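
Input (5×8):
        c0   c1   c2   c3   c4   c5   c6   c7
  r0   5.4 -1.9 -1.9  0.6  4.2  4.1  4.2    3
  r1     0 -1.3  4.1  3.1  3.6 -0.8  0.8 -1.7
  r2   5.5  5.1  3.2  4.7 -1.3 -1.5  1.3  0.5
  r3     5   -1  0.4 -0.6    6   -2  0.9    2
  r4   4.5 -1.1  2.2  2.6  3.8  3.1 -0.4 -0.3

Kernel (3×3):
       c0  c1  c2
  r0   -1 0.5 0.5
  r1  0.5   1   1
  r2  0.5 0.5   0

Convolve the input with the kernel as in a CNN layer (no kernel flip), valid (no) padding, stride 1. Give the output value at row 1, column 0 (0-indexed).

14.45

The receptive field on the input at this output position is [0 -1.3 4.1 / 5.5 5.1 3.2 / 5 -1 0.4]. Elementwise product with the kernel and sum: 0·-1 + -1.3·0.5 + 4.1·0.5 + 5.5·0.5 + 5.1·1 + 3.2·1 + 5·0.5 + -1·0.5.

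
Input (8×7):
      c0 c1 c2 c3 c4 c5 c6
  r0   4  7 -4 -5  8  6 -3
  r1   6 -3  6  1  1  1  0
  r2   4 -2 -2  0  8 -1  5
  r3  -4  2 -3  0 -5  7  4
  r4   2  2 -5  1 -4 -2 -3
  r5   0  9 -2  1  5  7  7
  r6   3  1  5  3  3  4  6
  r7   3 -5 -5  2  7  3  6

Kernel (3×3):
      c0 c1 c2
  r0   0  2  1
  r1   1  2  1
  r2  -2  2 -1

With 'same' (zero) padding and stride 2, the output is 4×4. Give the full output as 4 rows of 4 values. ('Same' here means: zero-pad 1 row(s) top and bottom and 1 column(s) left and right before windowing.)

30 11 16 -2
5 -3 1 3
-9 -36 -11 0
27 9 37 36

Output[0,0]: The receptive field on the zero-padded input at this output position is [0 0 0 / 0 4 7 / 0 6 -3]. Elementwise product with the kernel and sum: 0·2 + 0·1 + 0·1 + 4·2 + 7·1 + 0·-2 + 6·2 + -3·-1.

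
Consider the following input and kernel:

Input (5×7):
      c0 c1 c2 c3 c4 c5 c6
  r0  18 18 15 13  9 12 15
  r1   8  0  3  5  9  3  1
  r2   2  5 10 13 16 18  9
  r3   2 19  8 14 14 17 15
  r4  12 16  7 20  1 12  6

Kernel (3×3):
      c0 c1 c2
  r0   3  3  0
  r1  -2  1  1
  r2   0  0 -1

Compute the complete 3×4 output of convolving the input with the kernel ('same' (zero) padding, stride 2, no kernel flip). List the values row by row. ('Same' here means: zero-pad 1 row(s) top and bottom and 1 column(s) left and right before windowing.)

36 -13 -8 -9
12 8 33 -15
34 76 57 78

Output[0,0]: The receptive field on the zero-padded input at this output position is [0 0 0 / 0 18 18 / 0 8 0]. Elementwise product with the kernel and sum: 0·3 + 0·3 + 0·-2 + 18·1 + 18·1 + 0·-1.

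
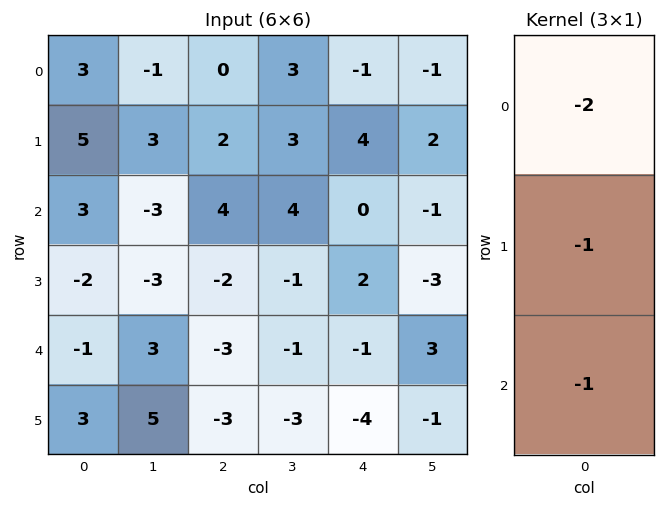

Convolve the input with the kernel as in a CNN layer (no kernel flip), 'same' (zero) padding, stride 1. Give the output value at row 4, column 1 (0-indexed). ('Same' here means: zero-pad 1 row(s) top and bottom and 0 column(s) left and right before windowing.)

-2

The receptive field on the zero-padded input at this output position is [-3 / 3 / 5]. Elementwise product with the kernel and sum: -3·-2 + 3·-1 + 5·-1.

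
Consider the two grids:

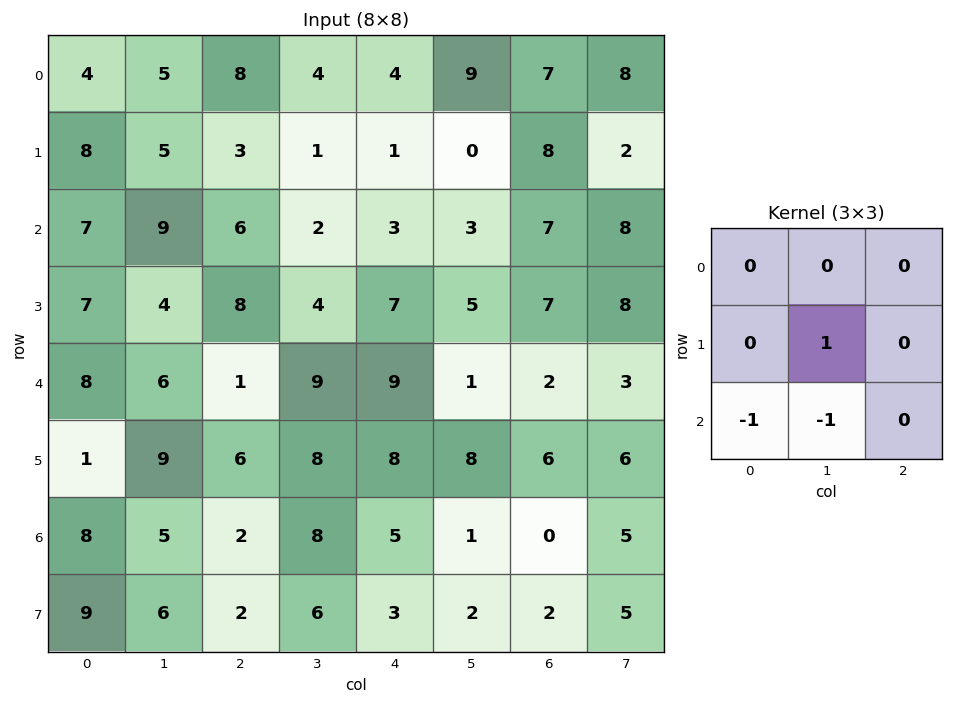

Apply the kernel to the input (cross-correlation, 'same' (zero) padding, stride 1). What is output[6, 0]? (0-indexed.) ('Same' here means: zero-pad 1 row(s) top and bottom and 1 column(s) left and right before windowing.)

The receptive field on the zero-padded input at this output position is [0 1 9 / 0 8 5 / 0 9 6]. Elementwise product with the kernel and sum: 8·1 + 0·-1 + 9·-1.

-1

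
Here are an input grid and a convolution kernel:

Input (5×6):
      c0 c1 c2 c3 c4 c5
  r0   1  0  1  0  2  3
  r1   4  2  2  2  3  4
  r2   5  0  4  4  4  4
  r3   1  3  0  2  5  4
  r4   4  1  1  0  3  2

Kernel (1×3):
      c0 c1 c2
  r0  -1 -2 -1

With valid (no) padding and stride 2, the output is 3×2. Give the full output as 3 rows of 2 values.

-2 -3
-9 -16
-7 -4

Output[0,0]: The receptive field on the input at this output position is [1 0 1]. Elementwise product with the kernel and sum: 1·-1 + 0·-2 + 1·-1.
Output[0,1]: The receptive field on the input at this output position is [1 0 2]. Elementwise product with the kernel and sum: 1·-1 + 0·-2 + 2·-1.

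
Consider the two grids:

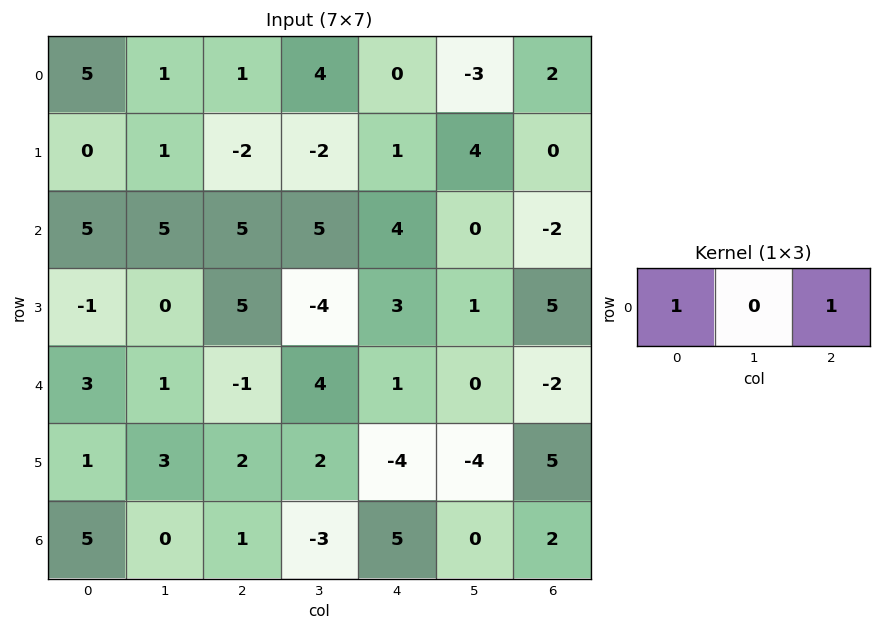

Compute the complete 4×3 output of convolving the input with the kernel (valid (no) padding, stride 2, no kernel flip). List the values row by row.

Output[0,0]: The receptive field on the input at this output position is [5 1 1]. Elementwise product with the kernel and sum: 5·1 + 1·1.

6 1 2
10 9 2
2 0 -1
6 6 7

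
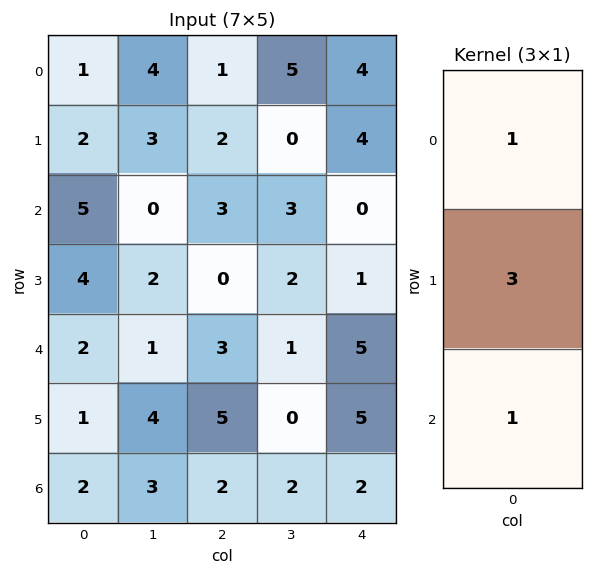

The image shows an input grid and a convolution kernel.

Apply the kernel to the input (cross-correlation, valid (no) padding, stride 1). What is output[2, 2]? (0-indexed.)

The receptive field on the input at this output position is [3 / 0 / 3]. Elementwise product with the kernel and sum: 3·1 + 0·3 + 3·1.

6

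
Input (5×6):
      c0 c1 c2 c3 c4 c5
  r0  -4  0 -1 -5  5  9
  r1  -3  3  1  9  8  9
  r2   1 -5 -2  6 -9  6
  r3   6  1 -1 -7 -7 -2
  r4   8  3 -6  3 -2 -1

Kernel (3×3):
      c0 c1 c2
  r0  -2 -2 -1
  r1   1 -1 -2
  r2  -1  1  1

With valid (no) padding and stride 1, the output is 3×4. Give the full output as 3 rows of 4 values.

Output[0,0]: The receptive field on the input at this output position is [-4 0 -1 / -3 3 1 / 1 -5 -2]. Elementwise product with the kernel and sum: -4·-2 + 0·-2 + -1·-1 + -3·1 + 3·-1 + 1·-2 + 1·-1 + -5·1 + -2·1.
Output[0,1]: The receptive field on the input at this output position is [0 -1 -5 / 3 1 9 / -5 -2 6]. Elementwise product with the kernel and sum: 0·-2 + -1·-2 + -5·-1 + 3·1 + 1·-1 + 9·-2 + -5·-1 + -2·1 + 6·1.

-7 0 -18 -35
3 -41 -31 -42
6 18 28 -2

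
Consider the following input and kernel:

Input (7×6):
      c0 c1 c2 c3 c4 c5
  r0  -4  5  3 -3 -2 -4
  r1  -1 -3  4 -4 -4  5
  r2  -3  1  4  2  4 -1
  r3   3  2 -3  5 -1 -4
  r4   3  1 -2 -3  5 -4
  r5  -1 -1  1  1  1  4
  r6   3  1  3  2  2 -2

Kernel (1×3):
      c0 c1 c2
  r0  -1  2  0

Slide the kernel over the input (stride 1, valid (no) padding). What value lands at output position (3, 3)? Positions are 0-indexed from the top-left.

-7

The receptive field on the input at this output position is [5 -1 -4]. Elementwise product with the kernel and sum: 5·-1 + -1·2.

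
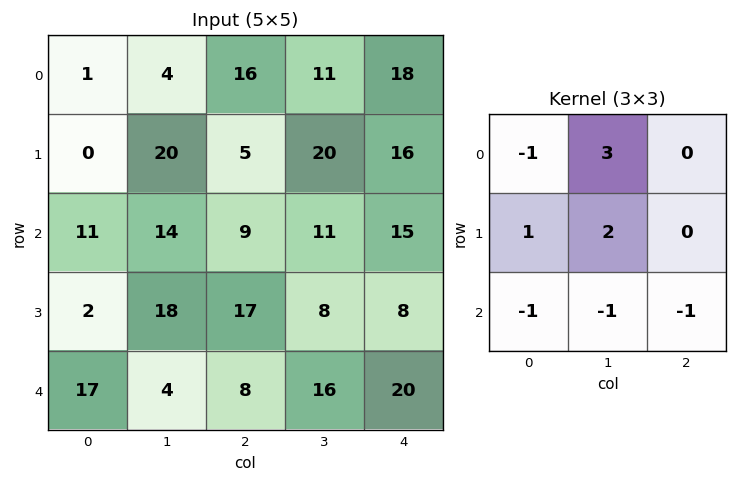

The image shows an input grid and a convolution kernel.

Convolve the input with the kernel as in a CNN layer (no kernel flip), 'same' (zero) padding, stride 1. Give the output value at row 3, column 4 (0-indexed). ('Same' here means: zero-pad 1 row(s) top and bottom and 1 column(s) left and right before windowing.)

22

The receptive field on the zero-padded input at this output position is [11 15 0 / 8 8 0 / 16 20 0]. Elementwise product with the kernel and sum: 11·-1 + 15·3 + 8·1 + 8·2 + 16·-1 + 20·-1 + 0·-1.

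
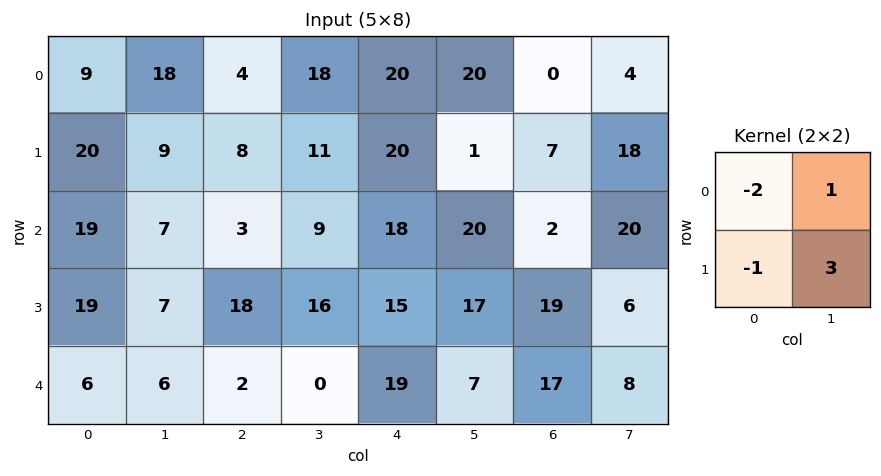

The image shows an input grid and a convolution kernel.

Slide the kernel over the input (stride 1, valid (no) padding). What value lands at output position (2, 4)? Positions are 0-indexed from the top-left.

20

The receptive field on the input at this output position is [18 20 / 15 17]. Elementwise product with the kernel and sum: 18·-2 + 20·1 + 15·-1 + 17·3.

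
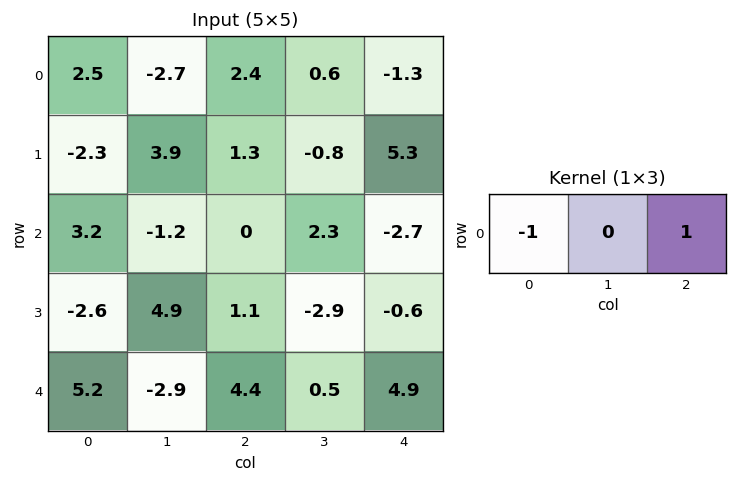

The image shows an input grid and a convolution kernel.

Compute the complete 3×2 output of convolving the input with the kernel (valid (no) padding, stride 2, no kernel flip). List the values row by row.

Output[0,0]: The receptive field on the input at this output position is [2.5 -2.7 2.4]. Elementwise product with the kernel and sum: 2.5·-1 + 2.4·1.

-0.1 -3.7
-3.2 -2.7
-0.8 0.5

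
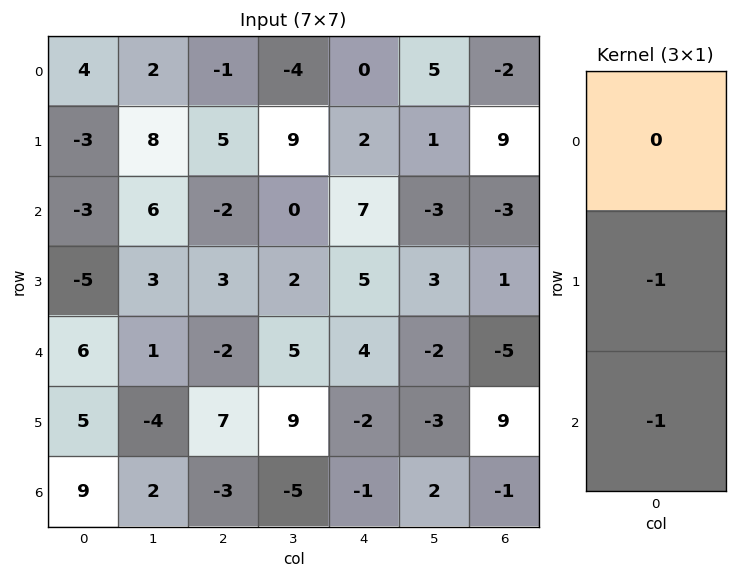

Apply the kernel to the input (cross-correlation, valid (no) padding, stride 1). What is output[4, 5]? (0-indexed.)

1

The receptive field on the input at this output position is [-2 / -3 / 2]. Elementwise product with the kernel and sum: -3·-1 + 2·-1.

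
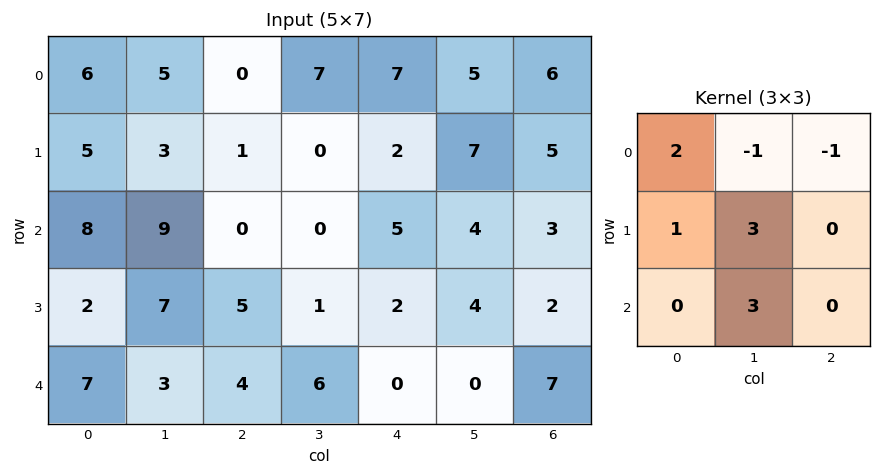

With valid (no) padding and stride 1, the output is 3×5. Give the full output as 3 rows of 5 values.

Output[0,0]: The receptive field on the input at this output position is [6 5 0 / 5 3 1 / 8 9 0]. Elementwise product with the kernel and sum: 6·2 + 5·-1 + 0·-1 + 5·1 + 3·3 + 9·3.
Output[0,1]: The receptive field on the input at this output position is [5 0 7 / 3 1 0 / 9 0 0]. Elementwise product with the kernel and sum: 5·2 + 0·-1 + 7·-1 + 3·1 + 1·3 + 0·3.

48 9 -13 23 38
62 29 3 12 21
39 52 21 -2 17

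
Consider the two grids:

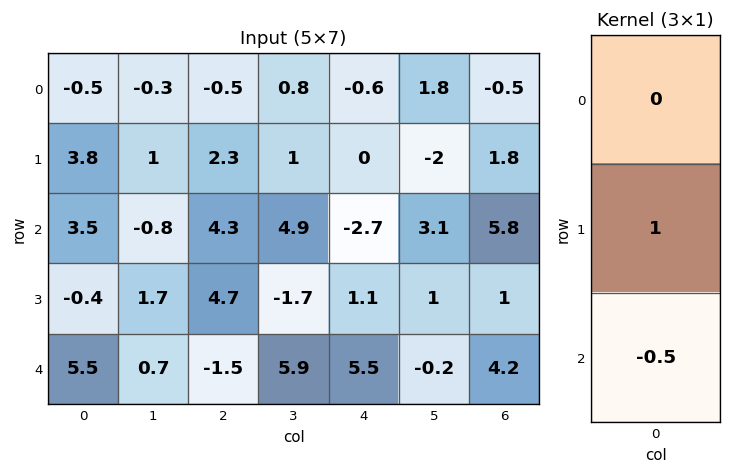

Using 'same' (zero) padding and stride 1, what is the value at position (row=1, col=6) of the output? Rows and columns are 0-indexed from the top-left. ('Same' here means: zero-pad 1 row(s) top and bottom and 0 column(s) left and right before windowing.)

-1.1

The receptive field on the zero-padded input at this output position is [-0.5 / 1.8 / 5.8]. Elementwise product with the kernel and sum: 1.8·1 + 5.8·-0.5.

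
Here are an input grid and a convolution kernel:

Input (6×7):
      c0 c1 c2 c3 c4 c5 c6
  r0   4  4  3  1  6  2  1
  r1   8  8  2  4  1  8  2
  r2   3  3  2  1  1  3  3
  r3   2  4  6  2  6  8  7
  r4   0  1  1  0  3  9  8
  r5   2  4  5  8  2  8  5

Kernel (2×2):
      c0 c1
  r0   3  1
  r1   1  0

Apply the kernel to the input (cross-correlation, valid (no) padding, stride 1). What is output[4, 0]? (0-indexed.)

3

The receptive field on the input at this output position is [0 1 / 2 4]. Elementwise product with the kernel and sum: 0·3 + 1·1 + 2·1.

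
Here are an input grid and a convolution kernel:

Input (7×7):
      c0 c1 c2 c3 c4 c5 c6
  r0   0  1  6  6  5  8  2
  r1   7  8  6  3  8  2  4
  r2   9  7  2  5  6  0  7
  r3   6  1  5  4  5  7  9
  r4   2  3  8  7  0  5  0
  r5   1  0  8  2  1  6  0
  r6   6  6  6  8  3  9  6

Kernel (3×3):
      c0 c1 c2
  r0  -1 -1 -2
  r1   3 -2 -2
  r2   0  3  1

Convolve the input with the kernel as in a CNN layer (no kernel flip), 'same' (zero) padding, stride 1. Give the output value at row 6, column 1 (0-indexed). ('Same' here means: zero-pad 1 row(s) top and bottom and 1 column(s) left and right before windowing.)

The receptive field on the zero-padded input at this output position is [1 0 8 / 6 6 6 / 0 0 0]. Elementwise product with the kernel and sum: 1·-1 + 0·-1 + 8·-2 + 6·3 + 6·-2 + 6·-2 + 0·3 + 0·1.

-23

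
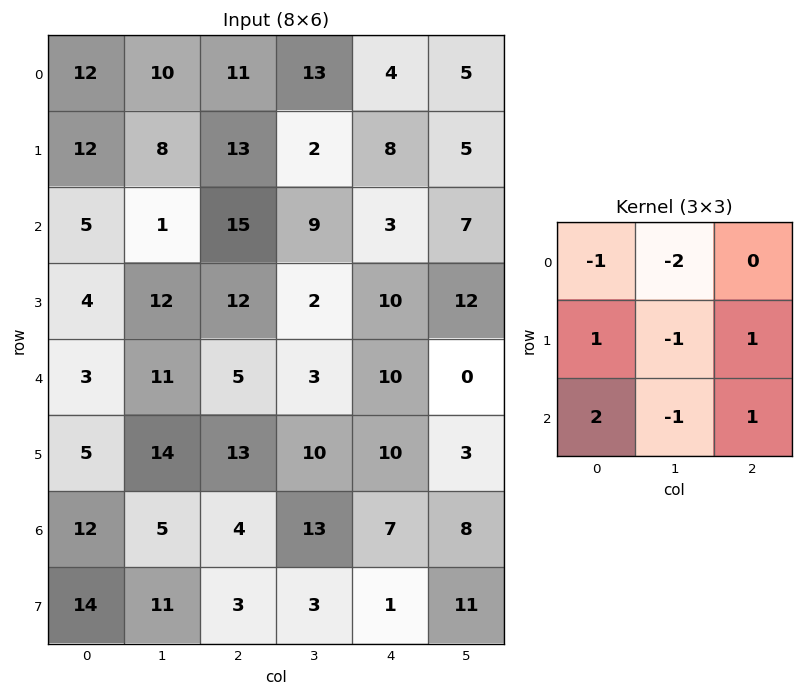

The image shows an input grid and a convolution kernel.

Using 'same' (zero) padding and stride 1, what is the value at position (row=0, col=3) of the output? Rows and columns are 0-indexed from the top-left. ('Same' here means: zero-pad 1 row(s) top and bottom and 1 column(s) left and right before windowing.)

The receptive field on the zero-padded input at this output position is [0 0 0 / 11 13 4 / 13 2 8]. Elementwise product with the kernel and sum: 0·-1 + 0·-2 + 11·1 + 13·-1 + 4·1 + 13·2 + 2·-1 + 8·1.

34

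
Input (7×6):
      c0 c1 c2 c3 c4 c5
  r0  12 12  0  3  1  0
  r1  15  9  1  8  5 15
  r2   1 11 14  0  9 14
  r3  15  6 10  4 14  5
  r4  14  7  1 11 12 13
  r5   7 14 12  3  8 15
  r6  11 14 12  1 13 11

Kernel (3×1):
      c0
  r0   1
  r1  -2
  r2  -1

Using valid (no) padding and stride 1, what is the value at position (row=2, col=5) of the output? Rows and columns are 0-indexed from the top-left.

The receptive field on the input at this output position is [14 / 5 / 13]. Elementwise product with the kernel and sum: 14·1 + 5·-2 + 13·-1.

-9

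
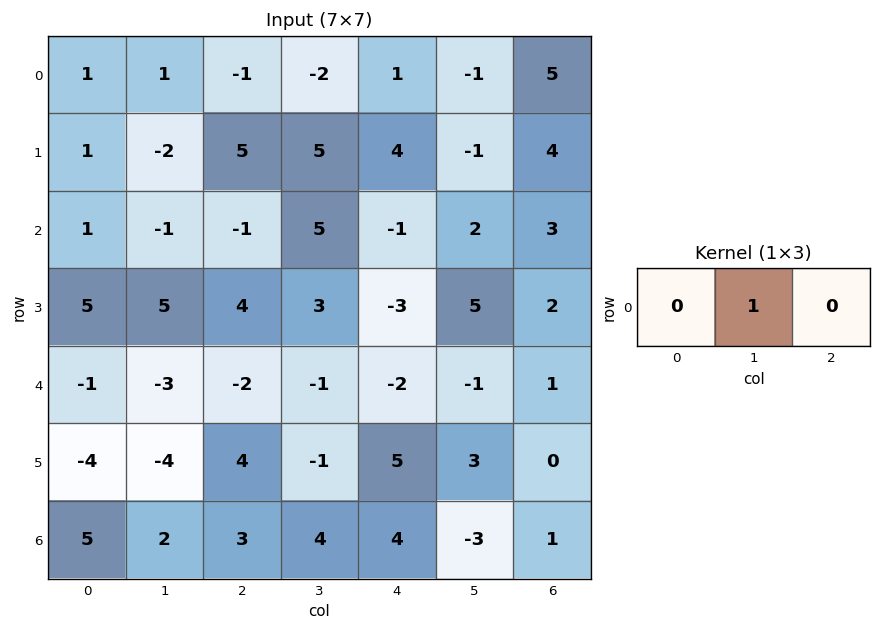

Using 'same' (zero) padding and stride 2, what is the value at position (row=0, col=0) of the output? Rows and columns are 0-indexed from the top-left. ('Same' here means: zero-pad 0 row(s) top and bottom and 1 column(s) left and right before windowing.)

The receptive field on the zero-padded input at this output position is [0 1 1]. Elementwise product with the kernel and sum: 1·1.

1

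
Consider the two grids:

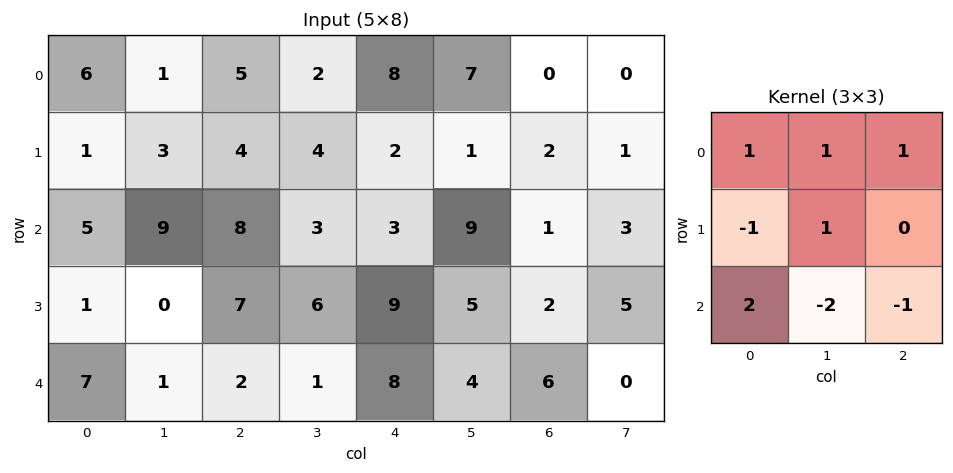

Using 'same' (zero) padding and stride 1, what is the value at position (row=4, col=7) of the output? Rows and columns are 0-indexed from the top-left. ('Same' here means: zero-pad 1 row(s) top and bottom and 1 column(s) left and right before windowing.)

1

The receptive field on the zero-padded input at this output position is [2 5 0 / 6 0 0 / 0 0 0]. Elementwise product with the kernel and sum: 2·1 + 5·1 + 0·1 + 6·-1 + 0·1 + 0·2 + 0·-2 + 0·-1.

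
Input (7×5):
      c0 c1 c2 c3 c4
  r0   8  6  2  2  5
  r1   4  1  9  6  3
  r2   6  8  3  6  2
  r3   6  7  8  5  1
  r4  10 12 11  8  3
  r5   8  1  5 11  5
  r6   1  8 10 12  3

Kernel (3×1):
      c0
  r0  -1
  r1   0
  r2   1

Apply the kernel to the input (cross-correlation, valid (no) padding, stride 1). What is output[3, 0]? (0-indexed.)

The receptive field on the input at this output position is [6 / 10 / 8]. Elementwise product with the kernel and sum: 6·-1 + 8·1.

2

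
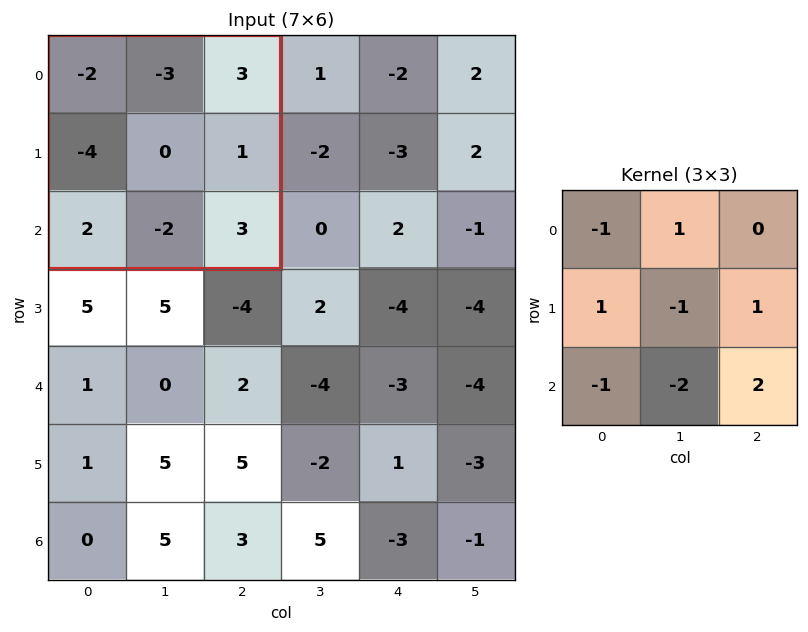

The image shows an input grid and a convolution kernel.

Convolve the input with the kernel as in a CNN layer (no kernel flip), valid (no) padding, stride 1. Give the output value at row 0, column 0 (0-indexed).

4

The receptive field on the input at this output position is [-2 -3 3 / -4 0 1 / 2 -2 3]. Elementwise product with the kernel and sum: -2·-1 + -3·1 + -4·1 + 0·-1 + 1·1 + 2·-1 + -2·-2 + 3·2.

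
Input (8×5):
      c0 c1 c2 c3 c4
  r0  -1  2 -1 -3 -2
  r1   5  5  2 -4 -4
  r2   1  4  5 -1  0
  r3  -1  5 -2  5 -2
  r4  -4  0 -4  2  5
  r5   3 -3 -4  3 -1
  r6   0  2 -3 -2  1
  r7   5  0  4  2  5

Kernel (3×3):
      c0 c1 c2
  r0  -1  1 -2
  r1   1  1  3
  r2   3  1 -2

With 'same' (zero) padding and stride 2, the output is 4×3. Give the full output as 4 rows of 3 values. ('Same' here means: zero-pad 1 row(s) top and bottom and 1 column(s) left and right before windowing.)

Output[0,0]: The receptive field on the zero-padded input at this output position is [0 0 0 / 0 -1 2 / 0 5 5]. Elementwise product with the kernel and sum: 0·-1 + 0·1 + 0·-2 + 0·1 + -1·1 + 2·3 + 0·3 + 5·1 + 5·-2.
Output[0,1]: The receptive field on the zero-padded input at this output position is [0 0 0 / 2 -1 -3 / 5 2 -4]. Elementwise product with the kernel and sum: 0·-1 + 0·1 + 0·-2 + 2·1 + -1·1 + -3·3 + 5·3 + 2·1 + -4·-2.

0 17 -21
-3 14 12
-6 -34 8
20 -14 6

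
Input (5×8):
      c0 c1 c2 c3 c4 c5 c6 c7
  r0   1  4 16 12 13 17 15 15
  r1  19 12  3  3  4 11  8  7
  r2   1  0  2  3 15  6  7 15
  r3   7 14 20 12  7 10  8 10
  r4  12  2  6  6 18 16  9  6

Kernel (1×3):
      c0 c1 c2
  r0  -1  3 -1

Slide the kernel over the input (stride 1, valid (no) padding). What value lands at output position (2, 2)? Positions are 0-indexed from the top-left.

-8

The receptive field on the input at this output position is [2 3 15]. Elementwise product with the kernel and sum: 2·-1 + 3·3 + 15·-1.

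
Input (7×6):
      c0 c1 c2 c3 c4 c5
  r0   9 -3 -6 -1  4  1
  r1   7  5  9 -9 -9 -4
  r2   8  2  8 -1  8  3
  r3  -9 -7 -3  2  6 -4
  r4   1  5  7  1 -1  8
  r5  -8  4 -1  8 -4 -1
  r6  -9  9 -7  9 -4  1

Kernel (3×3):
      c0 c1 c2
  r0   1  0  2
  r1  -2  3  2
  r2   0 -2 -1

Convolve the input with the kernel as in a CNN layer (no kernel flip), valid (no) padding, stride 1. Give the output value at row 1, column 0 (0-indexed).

The receptive field on the input at this output position is [7 5 9 / 8 2 8 / -9 -7 -3]. Elementwise product with the kernel and sum: 7·1 + 9·2 + 8·-2 + 2·3 + 8·2 + -7·-2 + -3·-1.

48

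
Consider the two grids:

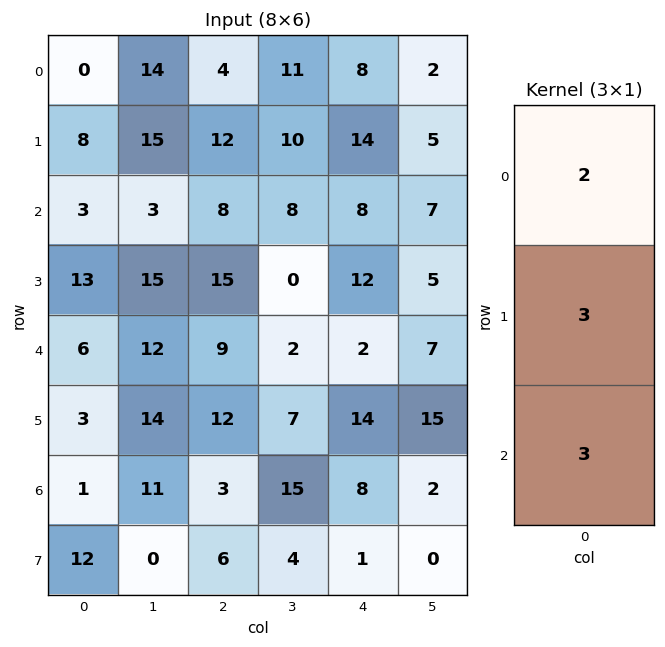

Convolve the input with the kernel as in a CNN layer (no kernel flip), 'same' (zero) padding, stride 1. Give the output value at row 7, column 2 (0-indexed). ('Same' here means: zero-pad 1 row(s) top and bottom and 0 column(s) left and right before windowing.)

24

The receptive field on the zero-padded input at this output position is [3 / 6 / 0]. Elementwise product with the kernel and sum: 3·2 + 6·3 + 0·3.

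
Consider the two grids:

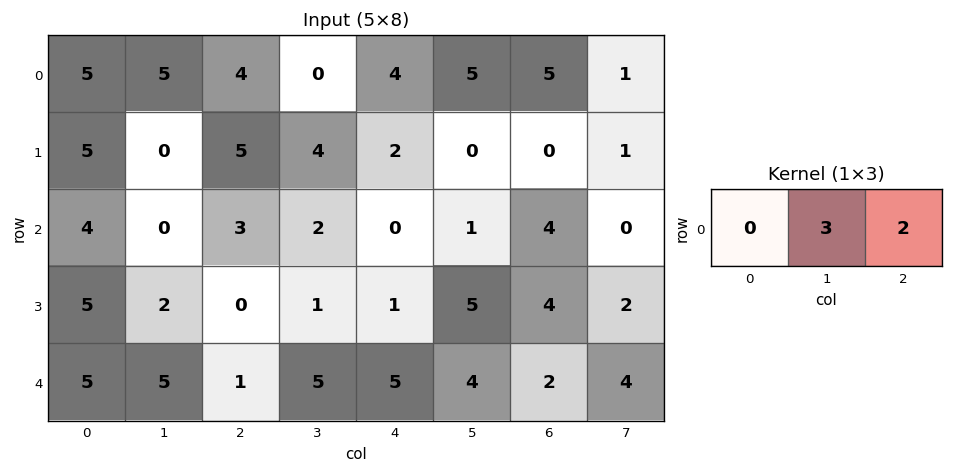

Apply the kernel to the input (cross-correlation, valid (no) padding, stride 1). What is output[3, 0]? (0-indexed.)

6

The receptive field on the input at this output position is [5 2 0]. Elementwise product with the kernel and sum: 2·3 + 0·2.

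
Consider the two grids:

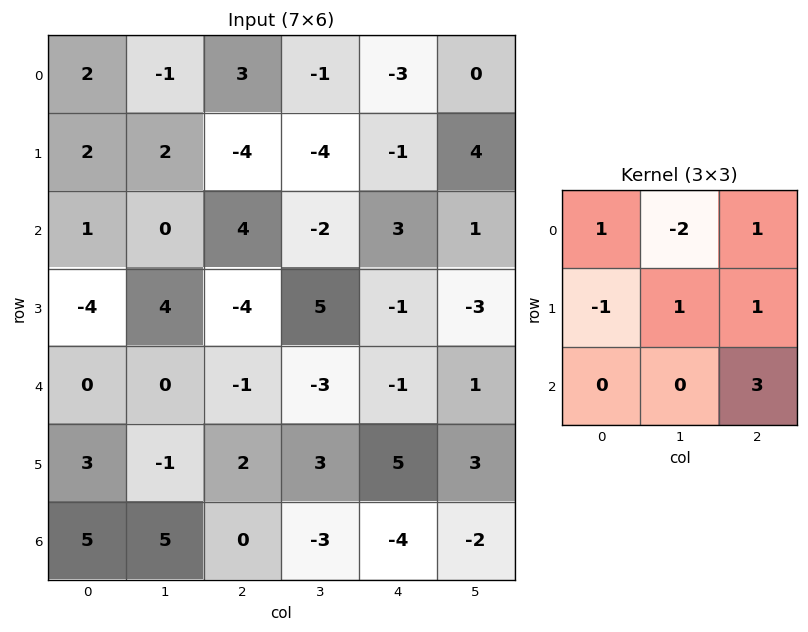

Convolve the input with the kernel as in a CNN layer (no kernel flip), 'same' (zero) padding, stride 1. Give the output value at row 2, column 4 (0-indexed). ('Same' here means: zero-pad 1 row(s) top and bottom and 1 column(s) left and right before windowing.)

The receptive field on the zero-padded input at this output position is [-4 -1 4 / -2 3 1 / 5 -1 -3]. Elementwise product with the kernel and sum: -4·1 + -1·-2 + 4·1 + -2·-1 + 3·1 + 1·1 + -3·3.

-1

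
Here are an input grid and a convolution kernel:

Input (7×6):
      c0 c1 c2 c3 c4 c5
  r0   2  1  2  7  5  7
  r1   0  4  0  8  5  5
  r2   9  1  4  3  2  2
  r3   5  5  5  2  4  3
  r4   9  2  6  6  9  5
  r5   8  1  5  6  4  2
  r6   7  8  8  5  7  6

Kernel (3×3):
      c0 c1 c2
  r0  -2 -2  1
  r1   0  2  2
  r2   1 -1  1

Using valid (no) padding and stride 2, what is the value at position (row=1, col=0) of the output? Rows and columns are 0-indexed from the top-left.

The receptive field on the input at this output position is [9 1 4 / 5 5 5 / 9 2 6]. Elementwise product with the kernel and sum: 9·-2 + 1·-2 + 4·1 + 5·2 + 5·2 + 9·1 + 2·-1 + 6·1.

17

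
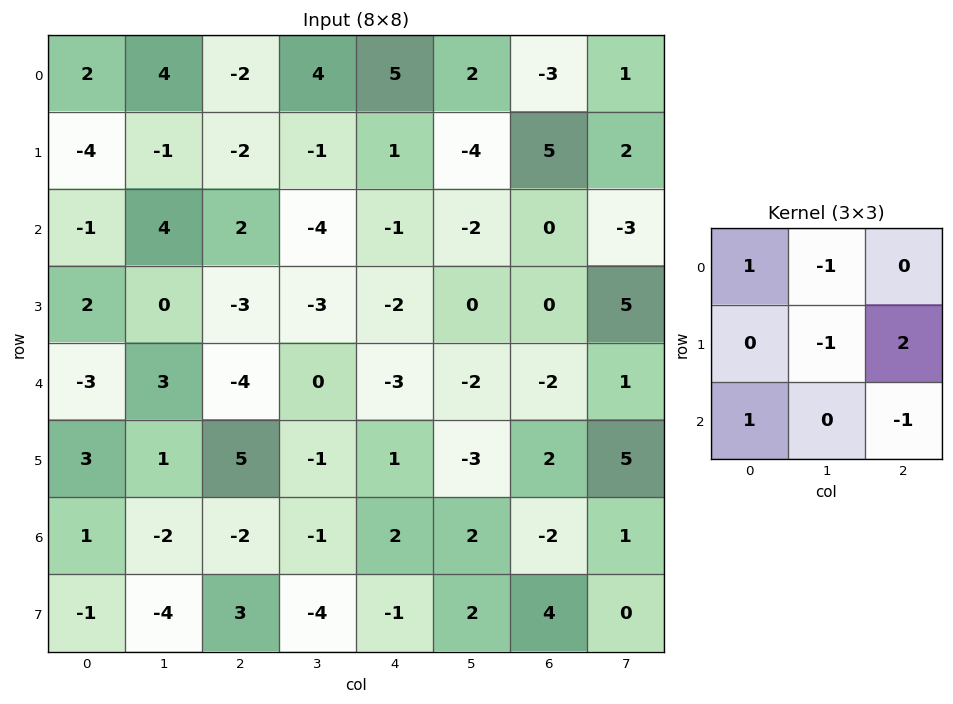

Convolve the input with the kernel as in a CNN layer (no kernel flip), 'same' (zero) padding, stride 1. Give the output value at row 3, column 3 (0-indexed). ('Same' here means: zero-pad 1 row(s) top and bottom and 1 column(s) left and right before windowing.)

The receptive field on the zero-padded input at this output position is [2 -4 -1 / -3 -3 -2 / -4 0 -3]. Elementwise product with the kernel and sum: 2·1 + -4·-1 + -3·-1 + -2·2 + -4·1 + -3·-1.

4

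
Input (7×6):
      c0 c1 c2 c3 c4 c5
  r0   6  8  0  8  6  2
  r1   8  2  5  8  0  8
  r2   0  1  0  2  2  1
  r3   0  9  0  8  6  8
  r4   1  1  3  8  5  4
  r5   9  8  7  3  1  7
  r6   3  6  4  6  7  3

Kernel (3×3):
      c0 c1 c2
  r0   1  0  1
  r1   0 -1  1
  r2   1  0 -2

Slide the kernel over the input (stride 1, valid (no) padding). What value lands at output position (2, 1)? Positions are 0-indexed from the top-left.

-4

The receptive field on the input at this output position is [1 0 2 / 9 0 8 / 1 3 8]. Elementwise product with the kernel and sum: 1·1 + 2·1 + 0·-1 + 8·1 + 1·1 + 8·-2.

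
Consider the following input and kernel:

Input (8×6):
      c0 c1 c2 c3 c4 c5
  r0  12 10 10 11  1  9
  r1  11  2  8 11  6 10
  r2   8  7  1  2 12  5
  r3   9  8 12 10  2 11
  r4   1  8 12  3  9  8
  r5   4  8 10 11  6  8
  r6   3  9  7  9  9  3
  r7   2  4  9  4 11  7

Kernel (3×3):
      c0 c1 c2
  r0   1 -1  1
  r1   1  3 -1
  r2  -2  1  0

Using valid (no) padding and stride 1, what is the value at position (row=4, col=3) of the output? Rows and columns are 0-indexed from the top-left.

14

The receptive field on the input at this output position is [3 9 8 / 11 6 8 / 9 9 3]. Elementwise product with the kernel and sum: 3·1 + 9·-1 + 8·1 + 11·1 + 6·3 + 8·-1 + 9·-2 + 9·1.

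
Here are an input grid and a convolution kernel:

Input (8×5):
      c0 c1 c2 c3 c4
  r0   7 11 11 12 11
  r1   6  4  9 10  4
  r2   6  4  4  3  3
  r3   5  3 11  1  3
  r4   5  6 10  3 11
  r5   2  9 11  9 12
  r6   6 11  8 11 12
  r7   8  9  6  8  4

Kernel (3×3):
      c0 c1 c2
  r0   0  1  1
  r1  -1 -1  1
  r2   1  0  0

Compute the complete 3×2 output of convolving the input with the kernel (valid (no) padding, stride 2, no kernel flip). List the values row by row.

Output[0,0]: The receptive field on the input at this output position is [7 11 11 / 6 4 9 / 6 4 4]. Elementwise product with the kernel and sum: 11·1 + 11·1 + 6·-1 + 4·-1 + 9·1 + 6·1.
Output[0,1]: The receptive field on the input at this output position is [11 12 11 / 9 10 4 / 4 3 3]. Elementwise product with the kernel and sum: 12·1 + 11·1 + 9·-1 + 10·-1 + 4·1 + 4·1.

27 12
16 7
22 14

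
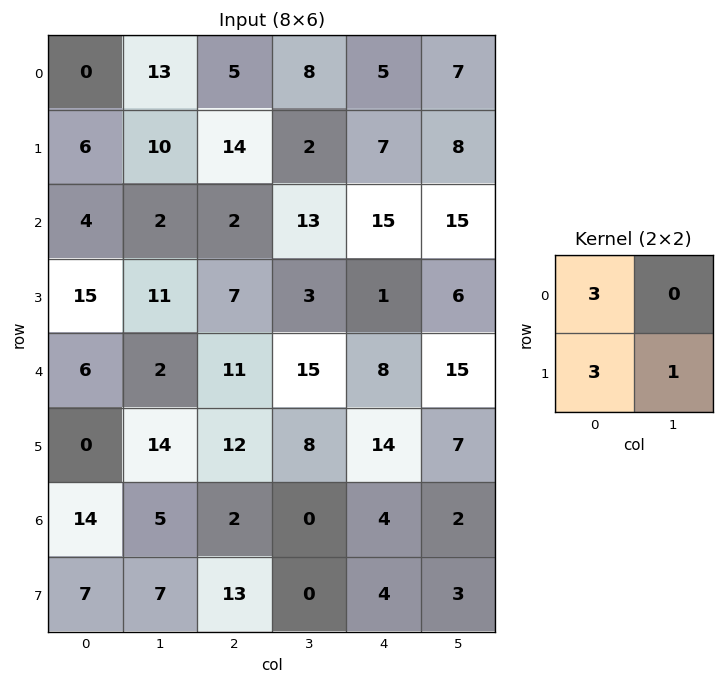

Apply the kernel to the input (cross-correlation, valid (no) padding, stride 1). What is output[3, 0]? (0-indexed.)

65

The receptive field on the input at this output position is [15 11 / 6 2]. Elementwise product with the kernel and sum: 15·3 + 6·3 + 2·1.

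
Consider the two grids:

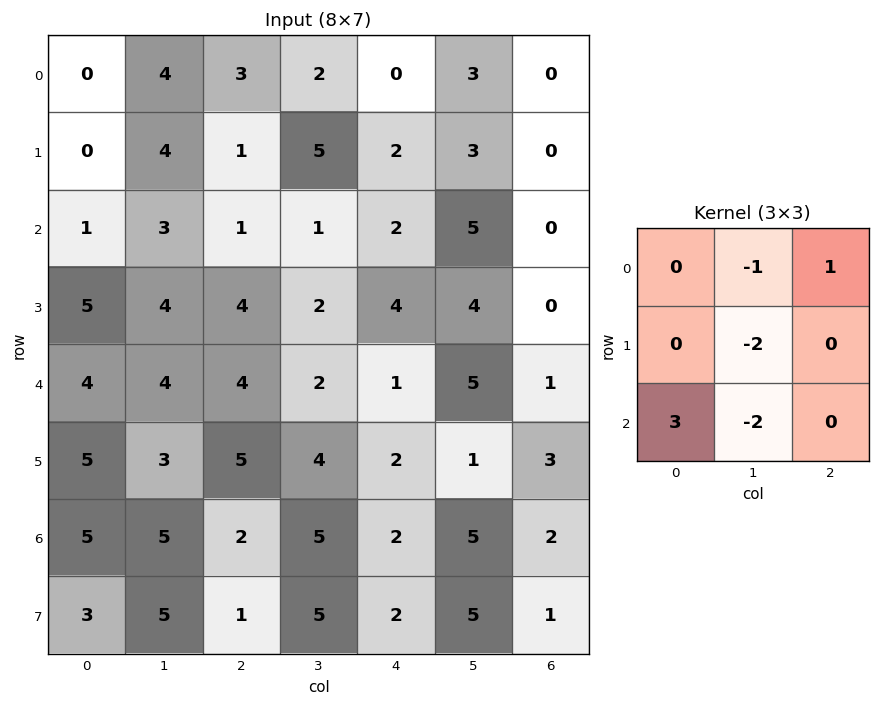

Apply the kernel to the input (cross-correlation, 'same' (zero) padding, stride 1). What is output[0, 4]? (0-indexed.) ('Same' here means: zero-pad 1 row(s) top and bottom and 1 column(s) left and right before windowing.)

11

The receptive field on the zero-padded input at this output position is [0 0 0 / 2 0 3 / 5 2 3]. Elementwise product with the kernel and sum: 0·-1 + 0·1 + 0·-2 + 5·3 + 2·-2.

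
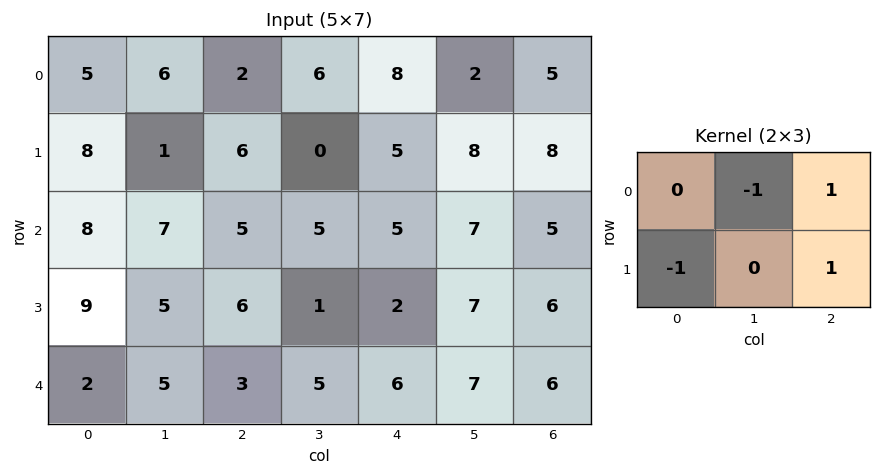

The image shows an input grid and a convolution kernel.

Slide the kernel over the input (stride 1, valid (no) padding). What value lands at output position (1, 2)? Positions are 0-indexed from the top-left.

The receptive field on the input at this output position is [6 0 5 / 5 5 5]. Elementwise product with the kernel and sum: 0·-1 + 5·1 + 5·-1 + 5·1.

5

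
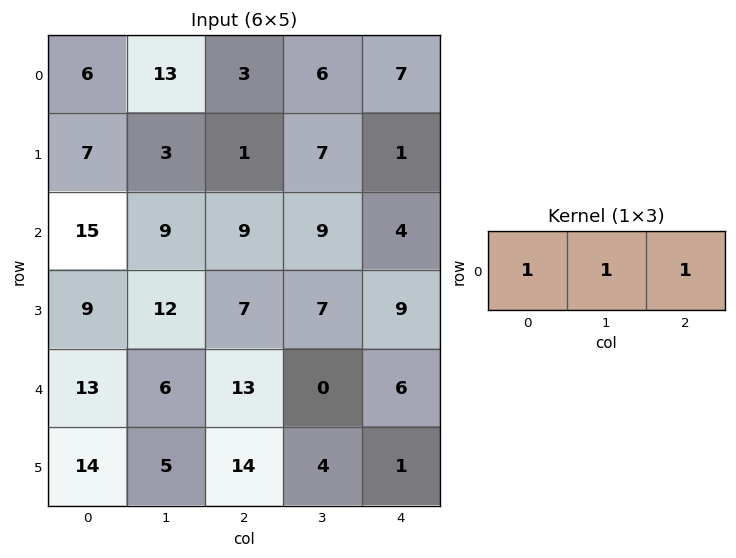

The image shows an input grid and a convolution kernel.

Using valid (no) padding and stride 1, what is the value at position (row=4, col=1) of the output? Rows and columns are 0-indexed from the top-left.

The receptive field on the input at this output position is [6 13 0]. Elementwise product with the kernel and sum: 6·1 + 13·1 + 0·1.

19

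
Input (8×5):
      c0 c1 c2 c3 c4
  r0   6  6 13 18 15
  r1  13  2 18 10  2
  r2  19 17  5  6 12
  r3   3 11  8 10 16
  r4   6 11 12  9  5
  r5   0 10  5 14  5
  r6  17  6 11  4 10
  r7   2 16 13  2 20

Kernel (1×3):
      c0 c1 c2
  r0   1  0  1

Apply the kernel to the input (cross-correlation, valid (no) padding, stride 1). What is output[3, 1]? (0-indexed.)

21

The receptive field on the input at this output position is [11 8 10]. Elementwise product with the kernel and sum: 11·1 + 10·1.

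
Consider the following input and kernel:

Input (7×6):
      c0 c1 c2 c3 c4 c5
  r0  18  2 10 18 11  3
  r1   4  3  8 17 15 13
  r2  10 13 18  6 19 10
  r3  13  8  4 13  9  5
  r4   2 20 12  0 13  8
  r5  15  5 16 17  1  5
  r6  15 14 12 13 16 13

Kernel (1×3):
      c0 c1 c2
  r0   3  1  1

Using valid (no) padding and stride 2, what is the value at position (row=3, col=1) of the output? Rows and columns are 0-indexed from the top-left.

The receptive field on the input at this output position is [12 13 16]. Elementwise product with the kernel and sum: 12·3 + 13·1 + 16·1.

65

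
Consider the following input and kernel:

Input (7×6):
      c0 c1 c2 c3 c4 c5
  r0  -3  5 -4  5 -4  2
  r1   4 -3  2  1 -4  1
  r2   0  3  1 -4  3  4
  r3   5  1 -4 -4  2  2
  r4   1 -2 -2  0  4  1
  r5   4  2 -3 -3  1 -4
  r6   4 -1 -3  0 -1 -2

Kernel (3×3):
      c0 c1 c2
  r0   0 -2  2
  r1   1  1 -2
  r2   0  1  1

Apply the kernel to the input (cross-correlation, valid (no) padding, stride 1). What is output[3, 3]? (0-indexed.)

The receptive field on the input at this output position is [-4 2 2 / 0 4 1 / -3 1 -4]. Elementwise product with the kernel and sum: 2·-2 + 2·2 + 0·1 + 4·1 + 1·-2 + 1·1 + -4·1.

-1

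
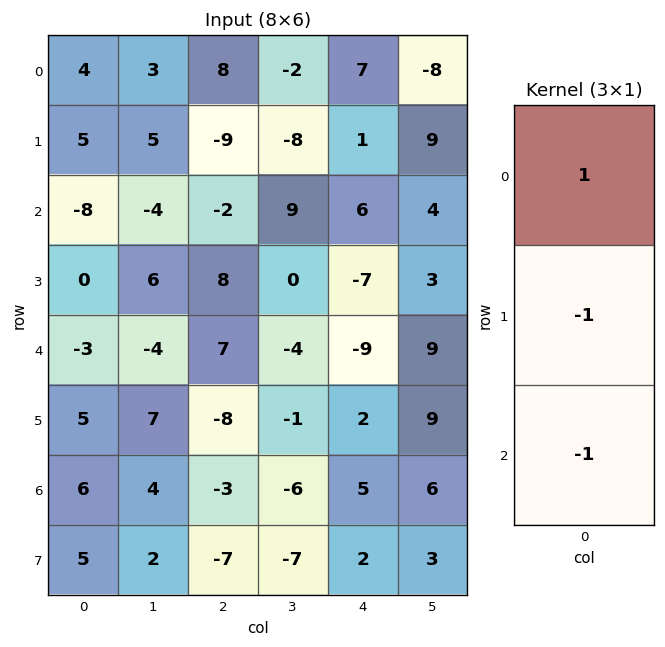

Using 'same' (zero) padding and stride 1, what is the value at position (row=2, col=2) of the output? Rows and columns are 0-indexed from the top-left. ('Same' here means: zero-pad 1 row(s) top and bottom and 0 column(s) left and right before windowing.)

-15

The receptive field on the zero-padded input at this output position is [-9 / -2 / 8]. Elementwise product with the kernel and sum: -9·1 + -2·-1 + 8·-1.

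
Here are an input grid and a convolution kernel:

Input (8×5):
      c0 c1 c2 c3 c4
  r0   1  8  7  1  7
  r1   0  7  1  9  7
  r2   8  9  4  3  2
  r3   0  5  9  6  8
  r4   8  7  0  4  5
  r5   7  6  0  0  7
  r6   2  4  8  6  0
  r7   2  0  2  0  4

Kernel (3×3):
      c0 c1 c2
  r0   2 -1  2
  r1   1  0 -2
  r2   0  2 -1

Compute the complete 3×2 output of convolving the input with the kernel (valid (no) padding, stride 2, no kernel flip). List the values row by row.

20 18
11 5
16 4

Output[0,0]: The receptive field on the input at this output position is [1 8 7 / 0 7 1 / 8 9 4]. Elementwise product with the kernel and sum: 1·2 + 8·-1 + 7·2 + 0·1 + 1·-2 + 9·2 + 4·-1.
Output[0,1]: The receptive field on the input at this output position is [7 1 7 / 1 9 7 / 4 3 2]. Elementwise product with the kernel and sum: 7·2 + 1·-1 + 7·2 + 1·1 + 7·-2 + 3·2 + 2·-1.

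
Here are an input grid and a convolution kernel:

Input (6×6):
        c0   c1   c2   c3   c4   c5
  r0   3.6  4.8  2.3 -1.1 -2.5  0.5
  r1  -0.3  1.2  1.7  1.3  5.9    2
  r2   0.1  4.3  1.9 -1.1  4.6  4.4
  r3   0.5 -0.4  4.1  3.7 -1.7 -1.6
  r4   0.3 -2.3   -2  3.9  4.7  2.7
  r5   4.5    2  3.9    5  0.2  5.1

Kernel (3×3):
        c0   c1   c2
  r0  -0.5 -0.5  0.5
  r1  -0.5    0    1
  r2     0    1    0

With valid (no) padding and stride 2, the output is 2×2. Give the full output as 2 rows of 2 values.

Output[0,0]: The receptive field on the input at this output position is [3.6 4.8 2.3 / -0.3 1.2 1.7 / 0.1 4.3 1.9]. Elementwise product with the kernel and sum: 3.6·-0.5 + 4.8·-0.5 + 2.3·0.5 + -0.3·-0.5 + 1.7·1 + 4.3·1.

3.1 2.1
0.3 2.05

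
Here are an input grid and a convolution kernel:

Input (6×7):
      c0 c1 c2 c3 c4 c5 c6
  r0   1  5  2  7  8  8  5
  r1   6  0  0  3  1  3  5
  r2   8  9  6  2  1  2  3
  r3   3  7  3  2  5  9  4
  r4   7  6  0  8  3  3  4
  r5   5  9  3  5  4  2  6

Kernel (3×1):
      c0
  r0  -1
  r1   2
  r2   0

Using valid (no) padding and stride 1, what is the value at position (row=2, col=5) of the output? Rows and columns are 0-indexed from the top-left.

The receptive field on the input at this output position is [2 / 9 / 3]. Elementwise product with the kernel and sum: 2·-1 + 9·2.

16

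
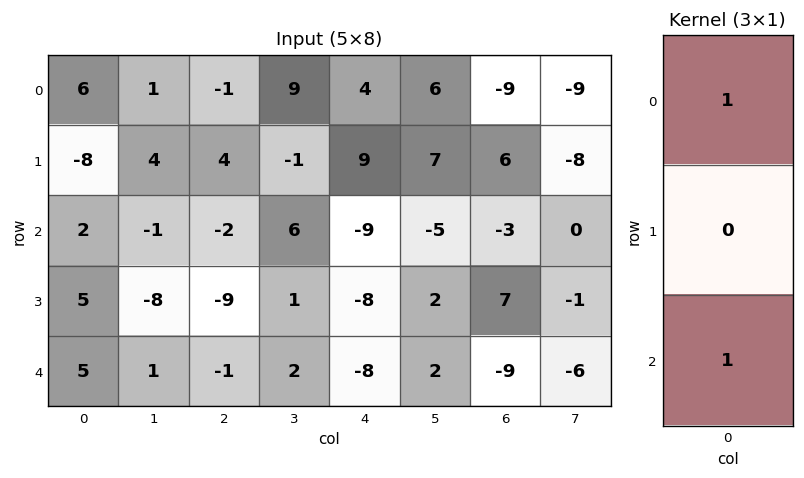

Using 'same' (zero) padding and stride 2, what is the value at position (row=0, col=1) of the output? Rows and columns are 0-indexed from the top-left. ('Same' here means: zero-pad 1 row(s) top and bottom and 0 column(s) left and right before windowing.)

The receptive field on the zero-padded input at this output position is [0 / -1 / 4]. Elementwise product with the kernel and sum: 0·1 + 4·1.

4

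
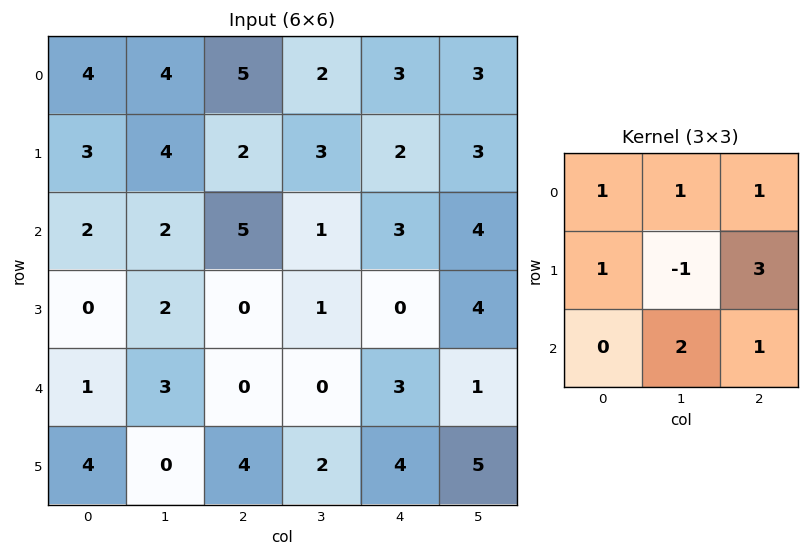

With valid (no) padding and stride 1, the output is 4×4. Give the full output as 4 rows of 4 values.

27 33 20 28
28 10 22 22
13 13 11 28
4 16 18 18

Output[0,0]: The receptive field on the input at this output position is [4 4 5 / 3 4 2 / 2 2 5]. Elementwise product with the kernel and sum: 4·1 + 4·1 + 5·1 + 3·1 + 4·-1 + 2·3 + 2·2 + 5·1.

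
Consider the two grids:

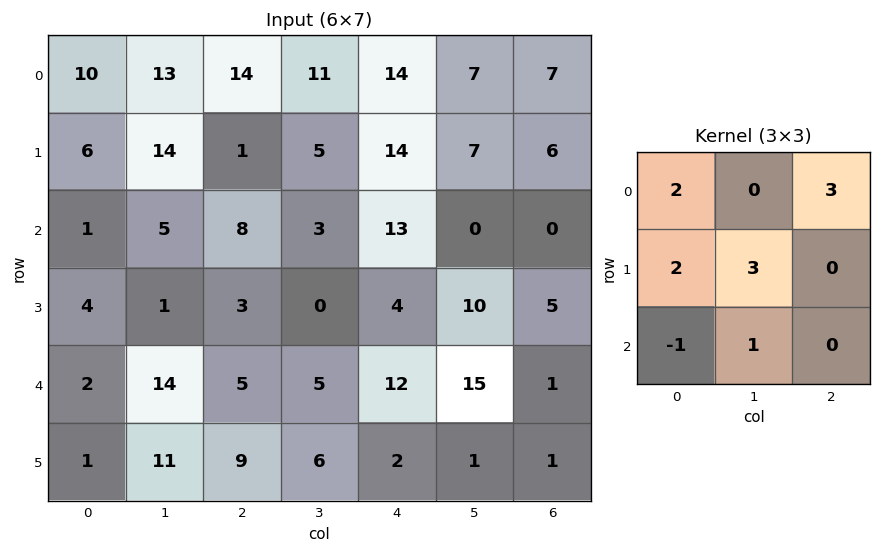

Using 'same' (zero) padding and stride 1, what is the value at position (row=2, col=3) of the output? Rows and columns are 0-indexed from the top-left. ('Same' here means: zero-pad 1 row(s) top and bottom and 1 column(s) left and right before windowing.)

66

The receptive field on the zero-padded input at this output position is [1 5 14 / 8 3 13 / 3 0 4]. Elementwise product with the kernel and sum: 1·2 + 14·3 + 8·2 + 3·3 + 3·-1 + 0·1.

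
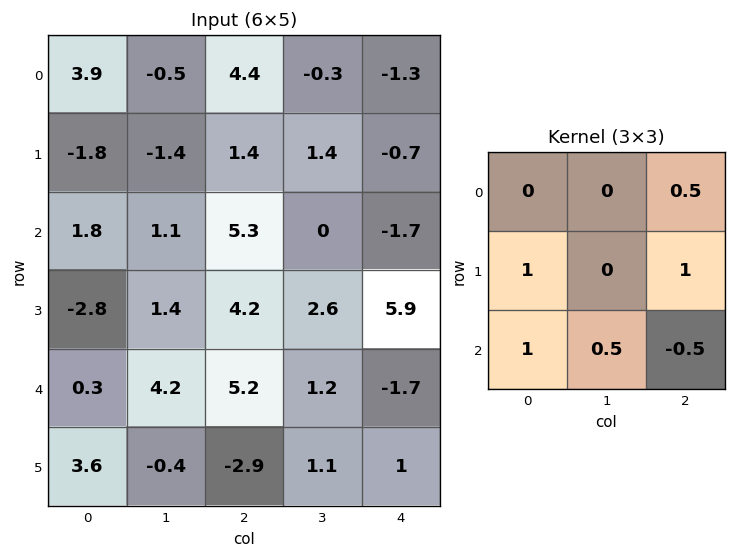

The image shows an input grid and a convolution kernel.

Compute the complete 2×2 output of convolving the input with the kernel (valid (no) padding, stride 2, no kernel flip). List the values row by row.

Output[0,0]: The receptive field on the input at this output position is [3.9 -0.5 4.4 / -1.8 -1.4 1.4 / 1.8 1.1 5.3]. Elementwise product with the kernel and sum: 4.4·0.5 + -1.8·1 + 1.4·1 + 1.8·1 + 1.1·0.5 + 5.3·-0.5.

1.5 6.2
3.85 15.9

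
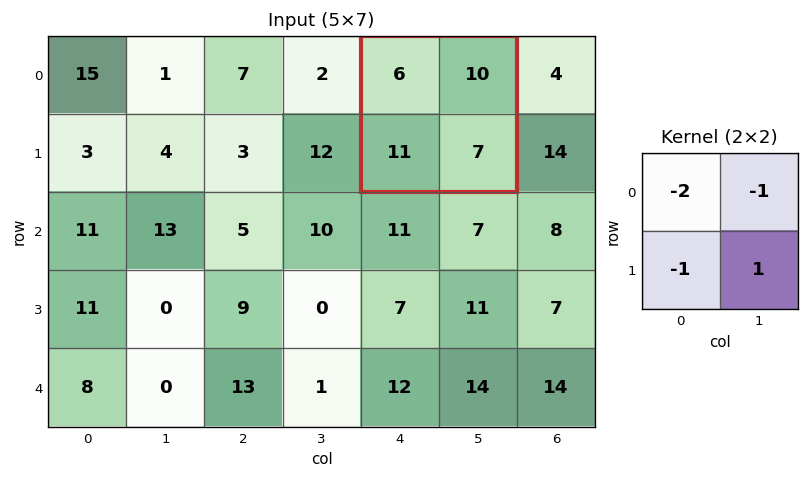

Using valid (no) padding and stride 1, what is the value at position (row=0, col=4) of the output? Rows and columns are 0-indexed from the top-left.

-26

The receptive field on the input at this output position is [6 10 / 11 7]. Elementwise product with the kernel and sum: 6·-2 + 10·-1 + 11·-1 + 7·1.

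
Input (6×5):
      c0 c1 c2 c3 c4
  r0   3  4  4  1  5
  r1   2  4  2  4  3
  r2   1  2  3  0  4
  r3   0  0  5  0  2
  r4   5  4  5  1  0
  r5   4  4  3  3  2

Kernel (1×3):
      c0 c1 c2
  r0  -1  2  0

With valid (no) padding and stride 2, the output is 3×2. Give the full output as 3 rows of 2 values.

5 -2
3 -3
3 -3

Output[0,0]: The receptive field on the input at this output position is [3 4 4]. Elementwise product with the kernel and sum: 3·-1 + 4·2.
Output[0,1]: The receptive field on the input at this output position is [4 1 5]. Elementwise product with the kernel and sum: 4·-1 + 1·2.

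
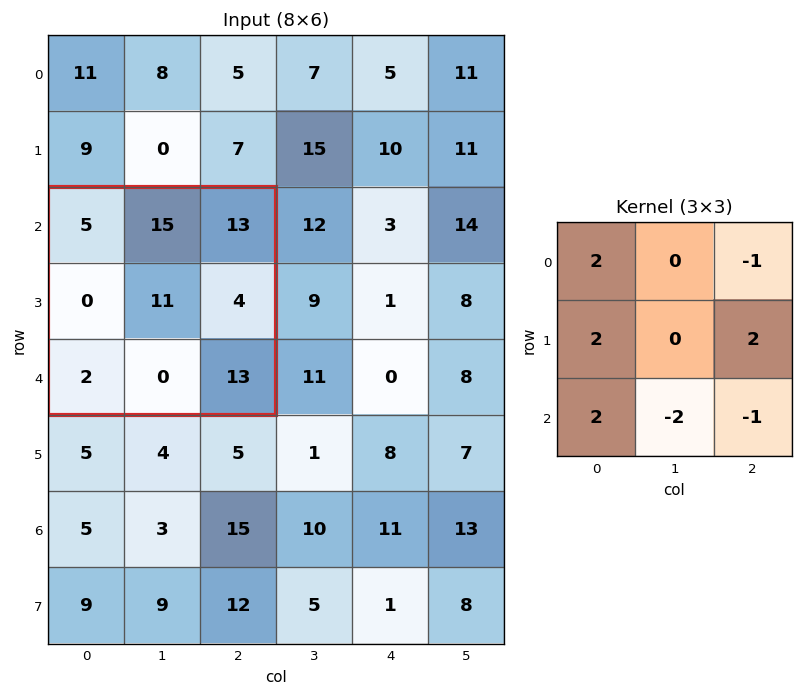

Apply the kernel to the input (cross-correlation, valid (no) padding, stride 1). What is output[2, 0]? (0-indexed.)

-4

The receptive field on the input at this output position is [5 15 13 / 0 11 4 / 2 0 13]. Elementwise product with the kernel and sum: 5·2 + 13·-1 + 0·2 + 4·2 + 2·2 + 0·-2 + 13·-1.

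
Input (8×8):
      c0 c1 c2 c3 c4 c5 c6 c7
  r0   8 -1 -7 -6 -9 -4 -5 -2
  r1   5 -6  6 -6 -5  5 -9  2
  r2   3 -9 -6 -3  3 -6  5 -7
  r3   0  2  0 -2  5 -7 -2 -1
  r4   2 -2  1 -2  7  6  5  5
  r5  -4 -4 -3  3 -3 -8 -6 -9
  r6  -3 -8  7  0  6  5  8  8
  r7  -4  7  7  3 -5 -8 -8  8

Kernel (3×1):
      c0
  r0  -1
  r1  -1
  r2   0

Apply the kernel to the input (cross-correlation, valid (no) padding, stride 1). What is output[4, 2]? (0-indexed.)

The receptive field on the input at this output position is [1 / -3 / 7]. Elementwise product with the kernel and sum: 1·-1 + -3·-1.

2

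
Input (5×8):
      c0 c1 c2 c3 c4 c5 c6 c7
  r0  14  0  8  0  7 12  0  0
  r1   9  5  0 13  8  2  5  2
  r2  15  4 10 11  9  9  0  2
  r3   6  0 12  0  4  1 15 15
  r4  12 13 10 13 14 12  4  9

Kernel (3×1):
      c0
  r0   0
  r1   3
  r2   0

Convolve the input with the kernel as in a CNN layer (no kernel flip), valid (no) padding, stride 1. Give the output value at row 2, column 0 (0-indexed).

The receptive field on the input at this output position is [15 / 6 / 12]. Elementwise product with the kernel and sum: 6·3.

18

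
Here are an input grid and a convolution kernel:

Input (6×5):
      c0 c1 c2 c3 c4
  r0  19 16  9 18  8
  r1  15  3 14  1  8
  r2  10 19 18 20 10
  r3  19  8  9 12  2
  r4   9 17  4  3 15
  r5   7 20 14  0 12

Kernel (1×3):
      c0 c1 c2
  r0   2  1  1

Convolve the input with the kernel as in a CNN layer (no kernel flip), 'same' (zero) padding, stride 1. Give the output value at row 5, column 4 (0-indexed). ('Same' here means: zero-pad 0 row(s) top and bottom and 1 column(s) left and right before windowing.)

The receptive field on the zero-padded input at this output position is [0 12 0]. Elementwise product with the kernel and sum: 0·2 + 12·1 + 0·1.

12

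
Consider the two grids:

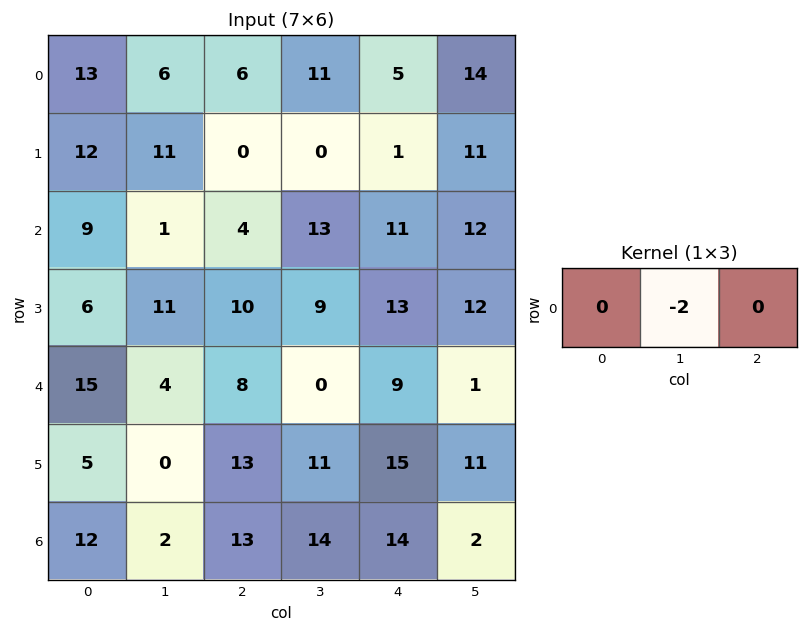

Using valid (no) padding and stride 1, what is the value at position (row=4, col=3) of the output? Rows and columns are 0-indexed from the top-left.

-18

The receptive field on the input at this output position is [0 9 1]. Elementwise product with the kernel and sum: 9·-2.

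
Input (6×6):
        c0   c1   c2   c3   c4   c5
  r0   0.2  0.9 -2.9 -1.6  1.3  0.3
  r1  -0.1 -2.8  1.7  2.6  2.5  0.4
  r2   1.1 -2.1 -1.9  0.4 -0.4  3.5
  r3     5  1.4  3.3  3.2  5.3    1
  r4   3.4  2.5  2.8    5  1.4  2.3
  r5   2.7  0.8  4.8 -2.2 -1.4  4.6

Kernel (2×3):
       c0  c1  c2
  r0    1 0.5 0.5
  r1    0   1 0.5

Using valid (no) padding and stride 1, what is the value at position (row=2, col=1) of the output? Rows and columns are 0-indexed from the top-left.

2.05

The receptive field on the input at this output position is [-2.1 -1.9 0.4 / 1.4 3.3 3.2]. Elementwise product with the kernel and sum: -2.1·1 + -1.9·0.5 + 0.4·0.5 + 3.3·1 + 3.2·0.5.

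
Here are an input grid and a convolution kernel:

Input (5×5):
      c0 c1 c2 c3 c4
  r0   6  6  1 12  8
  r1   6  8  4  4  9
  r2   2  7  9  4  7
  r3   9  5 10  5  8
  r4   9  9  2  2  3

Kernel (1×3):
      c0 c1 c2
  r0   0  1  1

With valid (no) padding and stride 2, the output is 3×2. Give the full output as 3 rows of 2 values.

7 20
16 11
11 5

Output[0,0]: The receptive field on the input at this output position is [6 6 1]. Elementwise product with the kernel and sum: 6·1 + 1·1.
Output[0,1]: The receptive field on the input at this output position is [1 12 8]. Elementwise product with the kernel and sum: 12·1 + 8·1.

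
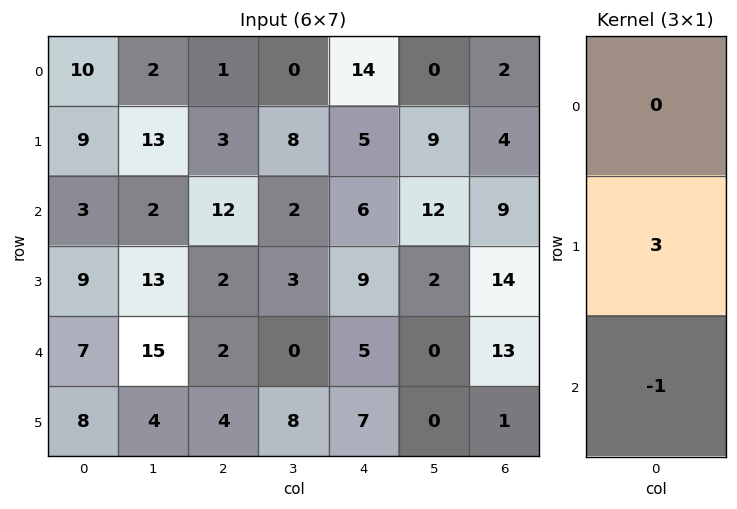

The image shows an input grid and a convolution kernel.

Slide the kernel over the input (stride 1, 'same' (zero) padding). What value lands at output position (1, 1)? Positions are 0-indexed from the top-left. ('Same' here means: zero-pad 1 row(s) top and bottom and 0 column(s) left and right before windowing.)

The receptive field on the zero-padded input at this output position is [2 / 13 / 2]. Elementwise product with the kernel and sum: 13·3 + 2·-1.

37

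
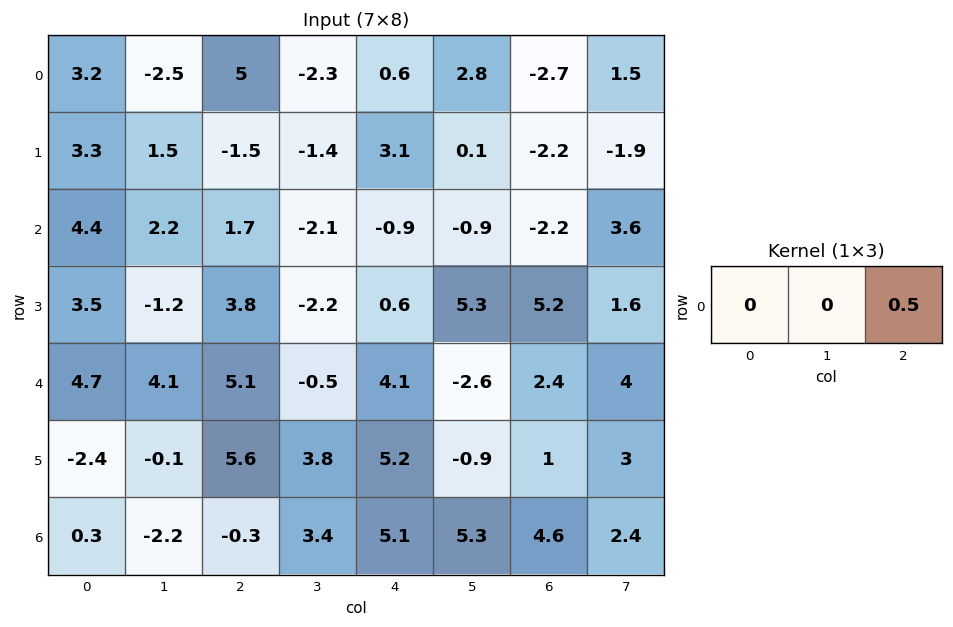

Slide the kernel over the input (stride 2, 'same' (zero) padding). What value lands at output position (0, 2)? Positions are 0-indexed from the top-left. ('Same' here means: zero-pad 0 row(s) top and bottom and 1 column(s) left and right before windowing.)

1.4

The receptive field on the zero-padded input at this output position is [-2.3 0.6 2.8]. Elementwise product with the kernel and sum: 2.8·0.5.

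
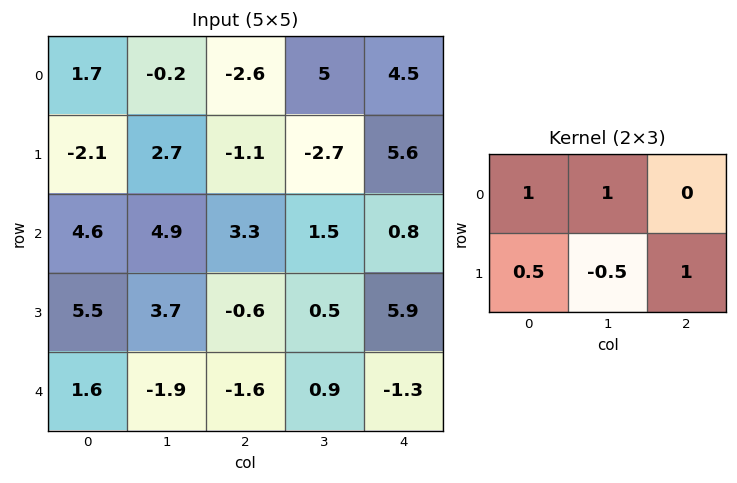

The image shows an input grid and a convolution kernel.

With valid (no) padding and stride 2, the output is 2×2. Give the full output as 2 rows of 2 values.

Output[0,0]: The receptive field on the input at this output position is [1.7 -0.2 -2.6 / -2.1 2.7 -1.1]. Elementwise product with the kernel and sum: 1.7·1 + -0.2·1 + -2.1·0.5 + 2.7·-0.5 + -1.1·1.

-2 8.8
9.8 10.15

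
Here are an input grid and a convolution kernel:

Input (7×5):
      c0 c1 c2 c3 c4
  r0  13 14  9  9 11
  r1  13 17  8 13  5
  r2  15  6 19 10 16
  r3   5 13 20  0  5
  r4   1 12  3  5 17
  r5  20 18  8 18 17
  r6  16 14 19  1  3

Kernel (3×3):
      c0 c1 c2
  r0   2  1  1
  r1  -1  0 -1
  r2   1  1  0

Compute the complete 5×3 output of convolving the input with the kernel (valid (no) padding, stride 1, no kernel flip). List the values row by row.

Output[0,0]: The receptive field on the input at this output position is [13 14 9 / 13 17 8 / 15 6 19]. Elementwise product with the kernel and sum: 13·2 + 14·1 + 9·1 + 13·-1 + 8·-1 + 15·1 + 6·1.

49 41 54
35 72 19
43 43 47
77 55 51
19 29 23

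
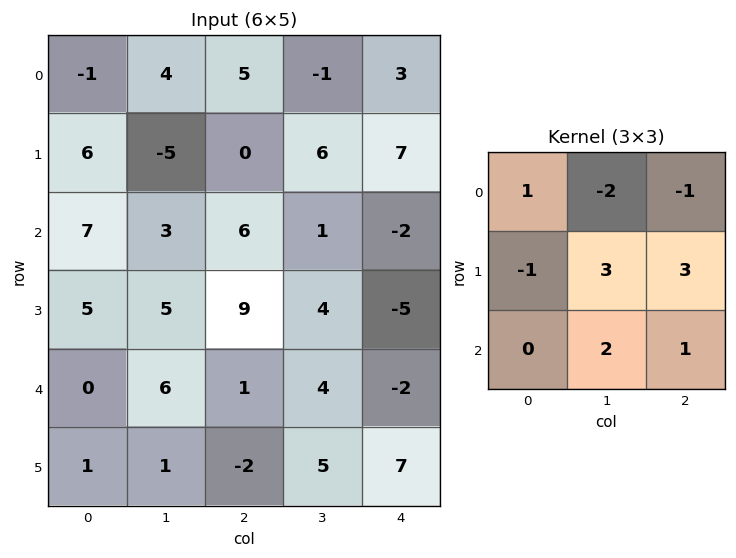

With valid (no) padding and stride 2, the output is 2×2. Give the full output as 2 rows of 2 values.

-23 43
45 0

Output[0,0]: The receptive field on the input at this output position is [-1 4 5 / 6 -5 0 / 7 3 6]. Elementwise product with the kernel and sum: -1·1 + 4·-2 + 5·-1 + 6·-1 + -5·3 + 0·3 + 3·2 + 6·1.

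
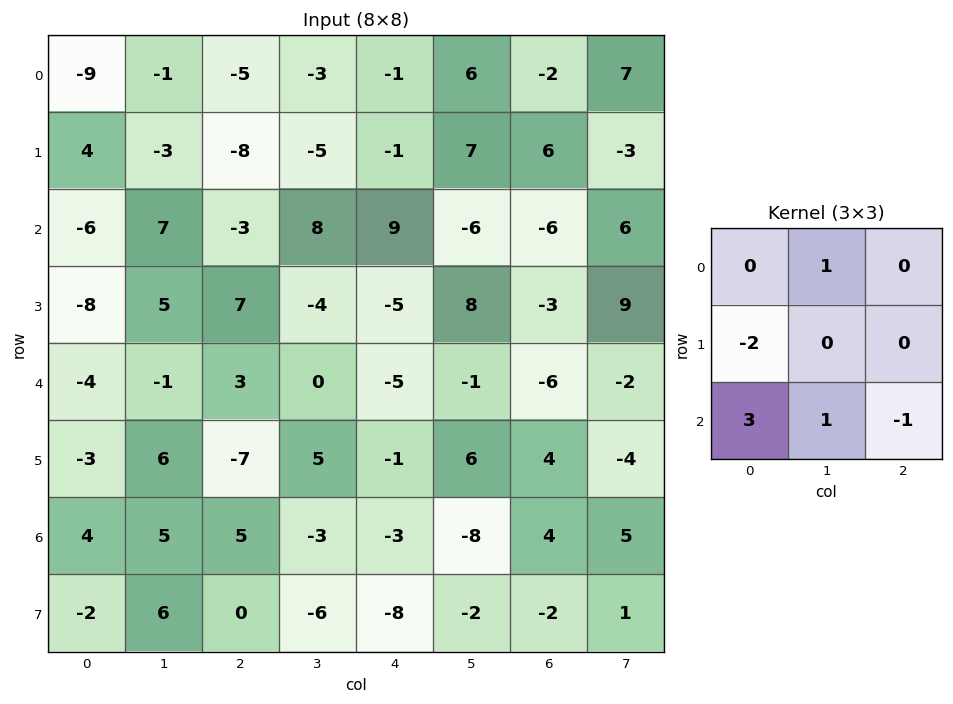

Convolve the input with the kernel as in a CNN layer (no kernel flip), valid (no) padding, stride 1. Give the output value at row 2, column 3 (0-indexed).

The receptive field on the input at this output position is [8 9 -6 / -4 -5 8 / 0 -5 -1]. Elementwise product with the kernel and sum: 9·1 + -4·-2 + 0·3 + -5·1 + -1·-1.

13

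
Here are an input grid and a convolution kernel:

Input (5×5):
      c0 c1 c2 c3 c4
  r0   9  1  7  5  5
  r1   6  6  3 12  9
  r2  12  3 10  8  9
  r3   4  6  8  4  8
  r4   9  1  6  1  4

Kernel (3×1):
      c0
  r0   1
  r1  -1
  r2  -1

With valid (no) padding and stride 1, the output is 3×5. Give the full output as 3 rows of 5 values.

-9 -8 -6 -15 -13
-10 -3 -15 0 -8
-1 -4 -4 3 -3

Output[0,0]: The receptive field on the input at this output position is [9 / 6 / 12]. Elementwise product with the kernel and sum: 9·1 + 6·-1 + 12·-1.
Output[0,1]: The receptive field on the input at this output position is [1 / 6 / 3]. Elementwise product with the kernel and sum: 1·1 + 6·-1 + 3·-1.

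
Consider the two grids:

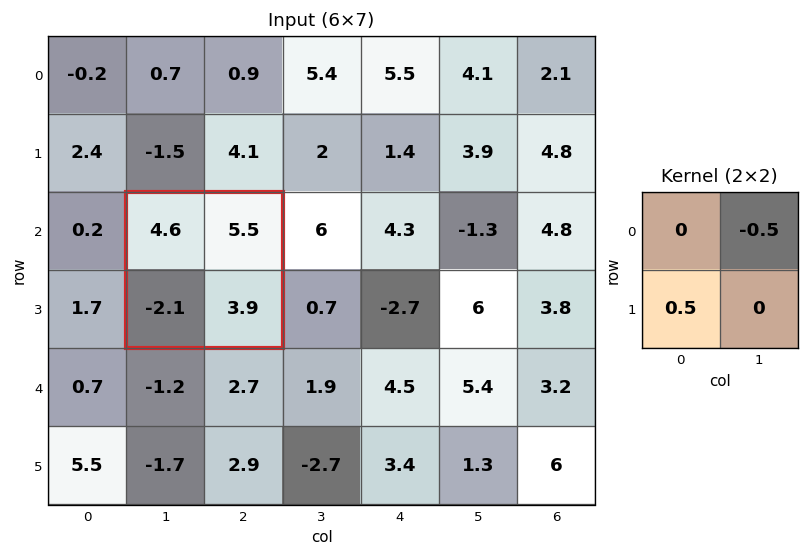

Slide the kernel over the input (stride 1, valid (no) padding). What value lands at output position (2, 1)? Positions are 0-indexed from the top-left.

-3.8

The receptive field on the input at this output position is [4.6 5.5 / -2.1 3.9]. Elementwise product with the kernel and sum: 5.5·-0.5 + -2.1·0.5.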